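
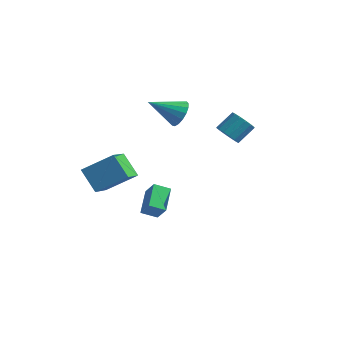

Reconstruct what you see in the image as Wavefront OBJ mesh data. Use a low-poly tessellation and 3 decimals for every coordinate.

v -1.967 -1.364 -3.998
v -2.467 0.088 -3.246
v -1.151 -0.861 -4.426
v -1.651 0.591 -3.674
v -1.249 -1.651 -2.966
v -1.749 -0.199 -2.214
v -0.433 -1.148 -3.394
v -0.933 0.304 -2.642
v -1.935 3.178 1.711
v -1.346 2.431 1.843
v -3.465 2.162 2.789
v -1.267 2.7 2.207
v -1.341 3.077 2.458
v -1.551 3.478 2.538
v -1.849 3.81 2.428
v -2.167 3.997 2.154
v -2.431 3.997 1.778
v -2.582 3.809 1.387
v -2.585 3.476 1.07
v -2.439 3.075 0.9
v -2.177 2.698 0.915
v -1.86 2.43 1.113
v -1.56 2.334 1.448
v -3.621 -4.865 1.158
v -2.162 -3.851 2.239
v -4.065 -3.049 0.055
v -2.606 -2.035 1.136
v -2.474 -5.285 0.004
v -1.015 -4.271 1.085
v -2.918 -3.469 -1.099
v -1.459 -2.455 -0.018
v 2.674 0.148 3.067
v 3.092 -0.415 3.453
v 3.584 0.53 4.298
v 3.166 1.092 3.913
v 3.345 -0.28 3.154
v 3.837 0.665 4
v 3.418 -0.03 2.832
v 3.91 0.915 3.678
v 3.292 0.268 2.573
v 3.784 1.213 3.419
v 3 0.533 2.447
v 3.492 1.478 3.292
v 2.621 0.695 2.486
v 3.113 1.64 3.332
v 2.256 0.71 2.682
v 2.748 1.655 3.527
v 2.003 0.575 2.98
v 2.495 1.52 3.826
v 1.93 0.325 3.302
v 2.422 1.27 4.148
v 2.056 0.027 3.561
v 2.548 0.972 4.407
v 2.348 -0.238 3.688
v 2.84 0.707 4.533
v 2.727 -0.4 3.648
v 3.219 0.545 4.494
f 2 4 1
f 5 2 1
f 1 4 3
f 3 5 1
f 2 8 4
f 6 2 5
f 6 8 2
f 4 8 3
f 7 5 3
f 3 8 7
f 7 6 5
f 8 6 7
f 10 9 12
f 10 12 11
f 12 9 13
f 12 13 11
f 13 9 14
f 13 14 11
f 14 9 15
f 14 15 11
f 15 9 16
f 15 16 11
f 16 9 17
f 16 17 11
f 17 9 18
f 17 18 11
f 18 9 19
f 18 19 11
f 19 9 20
f 19 20 11
f 20 9 21
f 20 21 11
f 21 9 22
f 21 22 11
f 22 9 23
f 22 23 11
f 23 9 10
f 23 10 11
f 25 27 24
f 28 25 24
f 24 27 26
f 26 28 24
f 25 31 27
f 29 25 28
f 29 31 25
f 27 31 26
f 30 28 26
f 26 31 30
f 30 29 28
f 31 29 30
f 33 32 36
f 33 36 34
f 34 36 37
f 34 37 35
f 36 32 38
f 36 38 37
f 37 38 39
f 37 39 35
f 38 32 40
f 38 40 39
f 39 40 41
f 39 41 35
f 40 32 42
f 40 42 41
f 41 42 43
f 41 43 35
f 42 32 44
f 42 44 43
f 43 44 45
f 43 45 35
f 44 32 46
f 44 46 45
f 45 46 47
f 45 47 35
f 46 32 48
f 46 48 47
f 47 48 49
f 47 49 35
f 48 32 50
f 48 50 49
f 49 50 51
f 49 51 35
f 50 32 52
f 50 52 51
f 51 52 53
f 51 53 35
f 52 32 54
f 52 54 53
f 53 54 55
f 53 55 35
f 54 32 56
f 54 56 55
f 55 56 57
f 55 57 35
f 56 32 33
f 56 33 57
f 57 33 34
f 57 34 35



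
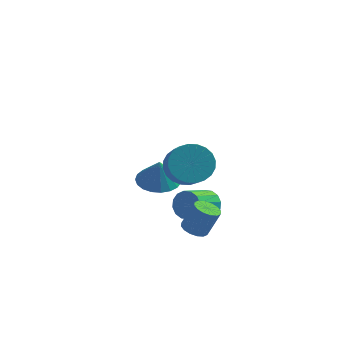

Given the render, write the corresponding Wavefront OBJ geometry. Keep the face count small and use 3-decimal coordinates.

v 3.337 -0.893 -3.876
v 3.801 -0.857 -3.262
v 3.027 -1.991 -2.611
v 2.563 -2.027 -3.224
v 3.502 -0.606 -3.181
v 2.728 -1.74 -2.529
v 3.159 -0.432 -3.285
v 2.385 -1.566 -2.633
v 2.864 -0.382 -3.548
v 2.09 -1.516 -2.896
v 2.696 -0.468 -3.899
v 1.921 -1.602 -3.247
v 2.699 -0.668 -4.243
v 1.925 -1.802 -3.592
v 2.873 -0.929 -4.489
v 2.099 -2.063 -3.838
v 3.172 -1.18 -4.571
v 2.398 -2.314 -3.919
v 3.515 -1.354 -4.467
v 2.741 -2.488 -3.815
v 3.81 -1.404 -4.204
v 3.036 -2.538 -3.552
v 3.979 -1.318 -3.853
v 3.204 -2.452 -3.201
v 3.975 -1.118 -3.508
v 3.201 -2.252 -2.857
v 2.721 -3.015 0.021
v 3.571 -3.163 -0.524
v 3.969 -4.254 0.395
v 3.119 -4.105 0.939
v 3.695 -2.894 -0.258
v 4.093 -3.985 0.66
v 3.671 -2.644 0.05
v 4.068 -3.734 0.969
v 3.502 -2.449 0.354
v 3.9 -3.54 1.272
v 3.214 -2.341 0.607
v 3.612 -3.432 1.525
v 2.852 -2.336 0.771
v 3.249 -3.426 1.689
v 2.469 -2.434 0.82
v 2.867 -3.524 1.739
v 2.125 -2.62 0.748
v 2.523 -3.71 1.666
v 1.871 -2.866 0.565
v 2.269 -3.957 1.484
v 1.747 -3.135 0.3
v 2.145 -4.226 1.218
v 1.772 -3.386 -0.009
v 2.169 -4.476 0.91
v 1.94 -3.58 -0.312
v 2.338 -4.671 0.606
v 2.228 -3.688 -0.565
v 2.626 -4.779 0.353
v 2.591 -3.694 -0.729
v 2.988 -4.784 0.189
v 2.973 -3.596 -0.779
v 3.371 -4.686 0.14
v 3.317 -3.41 -0.706
v 3.715 -4.5 0.212
v 0.736 1.522 -4.192
v 1.471 2.284 -4.136
v 0.824 1.338 -2.848
v 1.098 2.512 -4.081
v 0.662 2.569 -4.045
v 0.239 2.444 -4.035
v -0.097 2.161 -4.051
v -0.29 1.766 -4.093
v -0.305 1.33 -4.151
v -0.14 0.926 -4.217
v 0.176 0.626 -4.278
v 0.59 0.48 -4.325
v 1.029 0.515 -4.348
v 1.417 0.723 -4.345
v 1.687 1.07 -4.316
v 1.794 1.495 -4.265
v 1.717 1.924 -4.201
v 3.127 -3.356 -3.774
v 3.709 -3.492 -4.003
v 4.255 -3.321 -2.714
v 3.673 -3.184 -2.486
v 3.68 -3.163 -4.034
v 4.225 -2.992 -2.745
v 3.502 -2.886 -3.996
v 4.048 -2.715 -2.707
v 3.224 -2.735 -3.898
v 3.77 -2.564 -2.609
v 2.92 -2.75 -3.767
v 3.466 -2.579 -2.478
v 2.671 -2.927 -3.638
v 3.217 -2.756 -2.35
v 2.545 -3.219 -3.546
v 3.091 -3.048 -2.257
v 2.575 -3.548 -3.515
v 3.12 -3.377 -2.226
v 2.752 -3.825 -3.553
v 3.298 -3.654 -2.264
v 3.03 -3.976 -3.651
v 3.576 -3.805 -2.362
v 3.334 -3.961 -3.782
v 3.88 -3.79 -2.493
v 3.583 -3.784 -3.91
v 4.129 -3.613 -2.622
f 2 1 5
f 2 5 3
f 3 5 6
f 3 6 4
f 5 1 7
f 5 7 6
f 6 7 8
f 6 8 4
f 7 1 9
f 7 9 8
f 8 9 10
f 8 10 4
f 9 1 11
f 9 11 10
f 10 11 12
f 10 12 4
f 11 1 13
f 11 13 12
f 12 13 14
f 12 14 4
f 13 1 15
f 13 15 14
f 14 15 16
f 14 16 4
f 15 1 17
f 15 17 16
f 16 17 18
f 16 18 4
f 17 1 19
f 17 19 18
f 18 19 20
f 18 20 4
f 19 1 21
f 19 21 20
f 20 21 22
f 20 22 4
f 21 1 23
f 21 23 22
f 22 23 24
f 22 24 4
f 23 1 25
f 23 25 24
f 24 25 26
f 24 26 4
f 25 1 2
f 25 2 26
f 26 2 3
f 26 3 4
f 28 27 31
f 28 31 29
f 29 31 32
f 29 32 30
f 31 27 33
f 31 33 32
f 32 33 34
f 32 34 30
f 33 27 35
f 33 35 34
f 34 35 36
f 34 36 30
f 35 27 37
f 35 37 36
f 36 37 38
f 36 38 30
f 37 27 39
f 37 39 38
f 38 39 40
f 38 40 30
f 39 27 41
f 39 41 40
f 40 41 42
f 40 42 30
f 41 27 43
f 41 43 42
f 42 43 44
f 42 44 30
f 43 27 45
f 43 45 44
f 44 45 46
f 44 46 30
f 45 27 47
f 45 47 46
f 46 47 48
f 46 48 30
f 47 27 49
f 47 49 48
f 48 49 50
f 48 50 30
f 49 27 51
f 49 51 50
f 50 51 52
f 50 52 30
f 51 27 53
f 51 53 52
f 52 53 54
f 52 54 30
f 53 27 55
f 53 55 54
f 54 55 56
f 54 56 30
f 55 27 57
f 55 57 56
f 56 57 58
f 56 58 30
f 57 27 59
f 57 59 58
f 58 59 60
f 58 60 30
f 59 27 28
f 59 28 60
f 60 28 29
f 60 29 30
f 62 61 64
f 62 64 63
f 64 61 65
f 64 65 63
f 65 61 66
f 65 66 63
f 66 61 67
f 66 67 63
f 67 61 68
f 67 68 63
f 68 61 69
f 68 69 63
f 69 61 70
f 69 70 63
f 70 61 71
f 70 71 63
f 71 61 72
f 71 72 63
f 72 61 73
f 72 73 63
f 73 61 74
f 73 74 63
f 74 61 75
f 74 75 63
f 75 61 76
f 75 76 63
f 76 61 77
f 76 77 63
f 77 61 62
f 77 62 63
f 79 78 82
f 79 82 80
f 80 82 83
f 80 83 81
f 82 78 84
f 82 84 83
f 83 84 85
f 83 85 81
f 84 78 86
f 84 86 85
f 85 86 87
f 85 87 81
f 86 78 88
f 86 88 87
f 87 88 89
f 87 89 81
f 88 78 90
f 88 90 89
f 89 90 91
f 89 91 81
f 90 78 92
f 90 92 91
f 91 92 93
f 91 93 81
f 92 78 94
f 92 94 93
f 93 94 95
f 93 95 81
f 94 78 96
f 94 96 95
f 95 96 97
f 95 97 81
f 96 78 98
f 96 98 97
f 97 98 99
f 97 99 81
f 98 78 100
f 98 100 99
f 99 100 101
f 99 101 81
f 100 78 102
f 100 102 101
f 101 102 103
f 101 103 81
f 102 78 79
f 102 79 103
f 103 79 80
f 103 80 81



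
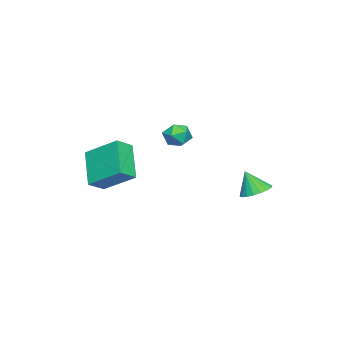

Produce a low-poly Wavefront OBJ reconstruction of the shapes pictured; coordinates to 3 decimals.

v -2.234 1.375 -1.93
v -1.679 0.966 -2.136
v -2.186 0.905 -0.87
v -1.535 1.23 -2.025
v -1.53 1.522 -1.895
v -1.664 1.786 -1.772
v -1.911 1.969 -1.68
v -2.221 2.033 -1.638
v -2.535 1.968 -1.653
v -2.788 1.785 -1.723
v -2.932 1.521 -1.834
v -2.937 1.228 -1.964
v -2.803 0.964 -2.087
v -2.556 0.782 -2.179
v -2.246 0.717 -2.221
v -1.932 0.783 -2.206
v 0.44 -4.321 0.084
v 1.141 -4.677 0.522
v 0.627 -2.844 0.985
v 1.328 -3.201 1.423
v 1.572 -3.679 -1.203
v 2.273 -4.036 -0.765
v 1.759 -2.203 -0.302
v 2.46 -2.559 0.136
v -2.029 -1.731 0.888
v -1.659 -1.169 0.906
v -1.161 -2.311 1.194
v -0.791 -1.749 1.212
v -1.277 -1.847 1.667
v -1.814 -1.488 1.478
v -1.006 -1.992 0.622
v -1.543 -1.633 0.433
v -1.027 -1.33 0.741
v -1.195 -1.24 1.387
v -1.625 -2.24 0.713
v -1.793 -2.15 1.359
f 2 1 4
f 2 4 3
f 4 1 5
f 4 5 3
f 5 1 6
f 5 6 3
f 6 1 7
f 6 7 3
f 7 1 8
f 7 8 3
f 8 1 9
f 8 9 3
f 9 1 10
f 9 10 3
f 10 1 11
f 10 11 3
f 11 1 12
f 11 12 3
f 12 1 13
f 12 13 3
f 13 1 14
f 13 14 3
f 14 1 15
f 14 15 3
f 15 1 16
f 15 16 3
f 16 1 2
f 16 2 3
f 18 20 17
f 21 18 17
f 17 20 19
f 19 21 17
f 18 24 20
f 22 18 21
f 22 24 18
f 20 24 19
f 23 21 19
f 19 24 23
f 23 22 21
f 24 22 23
f 25 36 30
f 25 30 26
f 25 26 32
f 25 32 35
f 25 35 36
f 26 30 34
f 30 36 29
f 36 35 27
f 35 32 31
f 32 26 33
f 28 34 29
f 28 29 27
f 28 27 31
f 28 31 33
f 28 33 34
f 29 34 30
f 27 29 36
f 31 27 35
f 33 31 32
f 34 33 26



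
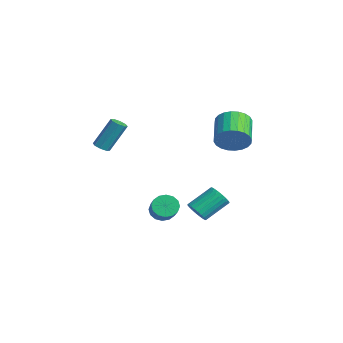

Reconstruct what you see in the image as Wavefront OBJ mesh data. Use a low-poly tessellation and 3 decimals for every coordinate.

v 4.539 3.171 3.13
v 5.126 3.6 3.888
v 3.609 4.337 4.647
v 3.021 3.909 3.89
v 5.13 3.897 3.606
v 3.612 4.634 4.366
v 5.043 4.084 3.252
v 3.526 4.821 4.012
v 4.88 4.132 2.879
v 3.363 4.869 3.639
v 4.665 4.034 2.545
v 3.147 4.771 3.304
v 4.43 3.804 2.299
v 2.913 4.542 3.059
v 4.212 3.478 2.181
v 2.695 4.216 2.94
v 4.044 3.106 2.206
v 2.527 3.843 2.966
v 3.951 2.743 2.373
v 2.434 3.48 3.132
v 3.948 2.446 2.654
v 2.43 3.183 3.414
v 4.034 2.259 3.008
v 2.517 2.996 3.768
v 4.197 2.211 3.381
v 2.68 2.948 4.141
v 4.413 2.309 3.716
v 2.895 3.046 4.475
v 4.647 2.538 3.961
v 3.13 3.276 4.721
v 4.865 2.864 4.08
v 3.348 3.602 4.839
v 5.033 3.237 4.054
v 3.516 3.974 4.814
v 2.266 2.031 -3.256
v 2.696 1.705 -2.721
v 2.565 3.223 -1.69
v 2.134 3.549 -2.224
v 2.902 1.837 -2.889
v 2.771 3.355 -1.857
v 3.011 1.998 -3.113
v 2.88 3.516 -2.081
v 3.007 2.165 -3.358
v 2.876 3.682 -2.326
v 2.889 2.311 -3.588
v 2.758 3.829 -2.556
v 2.677 2.414 -3.767
v 2.546 3.932 -2.735
v 2.402 2.459 -3.869
v 2.271 3.977 -2.837
v 2.106 2.439 -3.877
v 1.975 3.957 -2.845
v 1.835 2.357 -3.79
v 1.704 3.875 -2.759
v 1.629 2.225 -3.623
v 1.498 3.743 -2.591
v 1.52 2.064 -3.399
v 1.389 3.582 -2.367
v 1.524 1.898 -3.154
v 1.393 3.415 -2.122
v 1.642 1.751 -2.924
v 1.511 3.269 -1.892
v 1.854 1.648 -2.745
v 1.723 3.166 -1.713
v 2.129 1.603 -2.643
v 1.998 3.121 -1.611
v 2.425 1.623 -2.635
v 2.294 3.141 -1.603
v -0.114 0.946 -3.932
v 0.33 1.503 -4.319
v 1.817 1.071 -3.235
v 1.374 0.514 -2.848
v 0.155 1.707 -3.997
v 1.642 1.275 -2.914
v -0.092 1.708 -3.658
v 1.396 1.276 -2.575
v -0.344 1.505 -3.392
v 1.143 1.073 -2.309
v -0.535 1.152 -3.271
v 0.952 0.72 -2.188
v -0.613 0.743 -3.327
v 0.874 0.311 -2.244
v -0.557 0.389 -3.545
v 0.93 -0.043 -2.461
v -0.382 0.185 -3.866
v 1.105 -0.247 -2.783
v -0.136 0.184 -4.205
v 1.352 -0.248 -3.122
v 0.117 0.387 -4.471
v 1.604 -0.045 -3.388
v 0.308 0.74 -4.592
v 1.795 0.308 -3.509
v 0.386 1.149 -4.536
v 1.873 0.717 -3.453
v -1.896 -2.087 0.934
v -1.412 -2.327 1.039
v -1.28 -1.273 2.85
v -1.764 -1.033 2.746
v -1.37 -1.966 0.826
v -1.239 -0.912 2.637
v -1.637 -1.676 0.676
v -1.505 -0.622 2.488
v -2.055 -1.627 0.678
v -1.923 -0.573 2.489
v -2.38 -1.847 0.83
v -2.248 -0.793 2.641
v -2.421 -2.208 1.043
v -2.29 -1.154 2.854
v -2.155 -2.498 1.192
v -2.023 -1.444 3.004
v -1.737 -2.547 1.191
v -1.605 -1.493 3.002
f 2 1 5
f 2 5 3
f 3 5 6
f 3 6 4
f 5 1 7
f 5 7 6
f 6 7 8
f 6 8 4
f 7 1 9
f 7 9 8
f 8 9 10
f 8 10 4
f 9 1 11
f 9 11 10
f 10 11 12
f 10 12 4
f 11 1 13
f 11 13 12
f 12 13 14
f 12 14 4
f 13 1 15
f 13 15 14
f 14 15 16
f 14 16 4
f 15 1 17
f 15 17 16
f 16 17 18
f 16 18 4
f 17 1 19
f 17 19 18
f 18 19 20
f 18 20 4
f 19 1 21
f 19 21 20
f 20 21 22
f 20 22 4
f 21 1 23
f 21 23 22
f 22 23 24
f 22 24 4
f 23 1 25
f 23 25 24
f 24 25 26
f 24 26 4
f 25 1 27
f 25 27 26
f 26 27 28
f 26 28 4
f 27 1 29
f 27 29 28
f 28 29 30
f 28 30 4
f 29 1 31
f 29 31 30
f 30 31 32
f 30 32 4
f 31 1 33
f 31 33 32
f 32 33 34
f 32 34 4
f 33 1 2
f 33 2 34
f 34 2 3
f 34 3 4
f 36 35 39
f 36 39 37
f 37 39 40
f 37 40 38
f 39 35 41
f 39 41 40
f 40 41 42
f 40 42 38
f 41 35 43
f 41 43 42
f 42 43 44
f 42 44 38
f 43 35 45
f 43 45 44
f 44 45 46
f 44 46 38
f 45 35 47
f 45 47 46
f 46 47 48
f 46 48 38
f 47 35 49
f 47 49 48
f 48 49 50
f 48 50 38
f 49 35 51
f 49 51 50
f 50 51 52
f 50 52 38
f 51 35 53
f 51 53 52
f 52 53 54
f 52 54 38
f 53 35 55
f 53 55 54
f 54 55 56
f 54 56 38
f 55 35 57
f 55 57 56
f 56 57 58
f 56 58 38
f 57 35 59
f 57 59 58
f 58 59 60
f 58 60 38
f 59 35 61
f 59 61 60
f 60 61 62
f 60 62 38
f 61 35 63
f 61 63 62
f 62 63 64
f 62 64 38
f 63 35 65
f 63 65 64
f 64 65 66
f 64 66 38
f 65 35 67
f 65 67 66
f 66 67 68
f 66 68 38
f 67 35 36
f 67 36 68
f 68 36 37
f 68 37 38
f 70 69 73
f 70 73 71
f 71 73 74
f 71 74 72
f 73 69 75
f 73 75 74
f 74 75 76
f 74 76 72
f 75 69 77
f 75 77 76
f 76 77 78
f 76 78 72
f 77 69 79
f 77 79 78
f 78 79 80
f 78 80 72
f 79 69 81
f 79 81 80
f 80 81 82
f 80 82 72
f 81 69 83
f 81 83 82
f 82 83 84
f 82 84 72
f 83 69 85
f 83 85 84
f 84 85 86
f 84 86 72
f 85 69 87
f 85 87 86
f 86 87 88
f 86 88 72
f 87 69 89
f 87 89 88
f 88 89 90
f 88 90 72
f 89 69 91
f 89 91 90
f 90 91 92
f 90 92 72
f 91 69 93
f 91 93 92
f 92 93 94
f 92 94 72
f 93 69 70
f 93 70 94
f 94 70 71
f 94 71 72
f 96 95 99
f 96 99 97
f 97 99 100
f 97 100 98
f 99 95 101
f 99 101 100
f 100 101 102
f 100 102 98
f 101 95 103
f 101 103 102
f 102 103 104
f 102 104 98
f 103 95 105
f 103 105 104
f 104 105 106
f 104 106 98
f 105 95 107
f 105 107 106
f 106 107 108
f 106 108 98
f 107 95 109
f 107 109 108
f 108 109 110
f 108 110 98
f 109 95 111
f 109 111 110
f 110 111 112
f 110 112 98
f 111 95 96
f 111 96 112
f 112 96 97
f 112 97 98



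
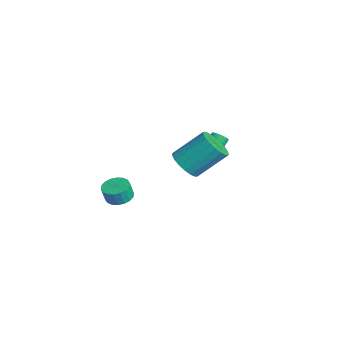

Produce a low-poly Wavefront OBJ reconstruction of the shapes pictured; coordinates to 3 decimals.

v -0.642 1.804 0.745
v -0.308 1.672 1.107
v -1.003 2.684 2.117
v -1.338 2.816 1.755
v -0.209 1.834 1.012
v -0.904 2.846 2.023
v -0.185 1.991 0.872
v -0.88 3.003 1.882
v -0.24 2.116 0.709
v -0.935 3.128 1.72
v -0.365 2.187 0.553
v -1.06 3.198 1.563
v -0.538 2.191 0.429
v -1.233 3.203 1.44
v -0.728 2.129 0.361
v -1.423 3.14 1.371
v -0.904 2.01 0.358
v -1.599 3.022 1.369
v -1.035 1.856 0.423
v -1.73 2.868 1.434
v -1.098 1.693 0.543
v -1.793 2.705 1.554
v -1.082 1.549 0.698
v -1.777 2.561 1.709
v -0.99 1.449 0.861
v -1.685 2.461 1.872
v -0.838 1.411 1.004
v -1.533 2.423 2.015
v -0.652 1.44 1.102
v -1.347 2.452 2.113
v -0.465 1.533 1.138
v -1.16 2.545 2.149
v 2.775 -0.56 2.802
v 3.747 -0.576 2.679
v 3.957 1.023 4.115
v 2.985 1.04 4.238
v 3.616 -0.289 2.378
v 3.826 1.31 3.814
v 3.319 -0.055 2.161
v 3.528 1.544 3.598
v 2.914 0.079 2.071
v 3.123 1.678 3.508
v 2.481 0.086 2.126
v 2.69 1.685 3.562
v 2.107 -0.035 2.314
v 2.316 1.565 3.751
v 1.865 -0.259 2.6
v 2.074 1.34 4.036
v 1.803 -0.543 2.925
v 2.013 1.056 4.361
v 1.934 -0.83 3.226
v 2.144 0.769 4.662
v 2.232 -1.064 3.442
v 2.441 0.535 4.879
v 2.637 -1.198 3.532
v 2.846 0.401 4.969
v 3.07 -1.205 3.478
v 3.279 0.394 4.914
v 3.444 -1.085 3.289
v 3.653 0.515 4.726
v 3.686 -0.86 3.004
v 3.895 0.739 4.44
v -3.919 -2.184 -3.808
v -3.186 -1.798 -3.767
v -3.107 -2.049 -2.792
v -3.841 -2.436 -2.832
v -3.425 -1.53 -3.679
v -3.346 -1.781 -2.704
v -3.762 -1.392 -3.616
v -3.683 -1.643 -2.641
v -4.13 -1.411 -3.592
v -4.051 -1.662 -2.616
v -4.456 -1.583 -3.61
v -4.378 -1.834 -2.634
v -4.676 -1.874 -3.667
v -4.598 -2.125 -2.692
v -4.746 -2.227 -3.752
v -4.668 -2.478 -2.777
v -4.653 -2.571 -3.848
v -4.574 -2.822 -2.873
v -4.414 -2.839 -3.936
v -4.335 -3.09 -2.961
v -4.077 -2.977 -3.999
v -3.998 -3.228 -3.024
v -3.709 -2.958 -4.024
v -3.63 -3.209 -3.048
v -3.382 -2.786 -4.006
v -3.304 -3.037 -3.03
v -3.162 -2.495 -3.948
v -3.084 -2.746 -2.973
v -3.092 -2.142 -3.863
v -3.014 -2.393 -2.888
f 2 1 5
f 2 5 3
f 3 5 6
f 3 6 4
f 5 1 7
f 5 7 6
f 6 7 8
f 6 8 4
f 7 1 9
f 7 9 8
f 8 9 10
f 8 10 4
f 9 1 11
f 9 11 10
f 10 11 12
f 10 12 4
f 11 1 13
f 11 13 12
f 12 13 14
f 12 14 4
f 13 1 15
f 13 15 14
f 14 15 16
f 14 16 4
f 15 1 17
f 15 17 16
f 16 17 18
f 16 18 4
f 17 1 19
f 17 19 18
f 18 19 20
f 18 20 4
f 19 1 21
f 19 21 20
f 20 21 22
f 20 22 4
f 21 1 23
f 21 23 22
f 22 23 24
f 22 24 4
f 23 1 25
f 23 25 24
f 24 25 26
f 24 26 4
f 25 1 27
f 25 27 26
f 26 27 28
f 26 28 4
f 27 1 29
f 27 29 28
f 28 29 30
f 28 30 4
f 29 1 31
f 29 31 30
f 30 31 32
f 30 32 4
f 31 1 2
f 31 2 32
f 32 2 3
f 32 3 4
f 34 33 37
f 34 37 35
f 35 37 38
f 35 38 36
f 37 33 39
f 37 39 38
f 38 39 40
f 38 40 36
f 39 33 41
f 39 41 40
f 40 41 42
f 40 42 36
f 41 33 43
f 41 43 42
f 42 43 44
f 42 44 36
f 43 33 45
f 43 45 44
f 44 45 46
f 44 46 36
f 45 33 47
f 45 47 46
f 46 47 48
f 46 48 36
f 47 33 49
f 47 49 48
f 48 49 50
f 48 50 36
f 49 33 51
f 49 51 50
f 50 51 52
f 50 52 36
f 51 33 53
f 51 53 52
f 52 53 54
f 52 54 36
f 53 33 55
f 53 55 54
f 54 55 56
f 54 56 36
f 55 33 57
f 55 57 56
f 56 57 58
f 56 58 36
f 57 33 59
f 57 59 58
f 58 59 60
f 58 60 36
f 59 33 61
f 59 61 60
f 60 61 62
f 60 62 36
f 61 33 34
f 61 34 62
f 62 34 35
f 62 35 36
f 64 63 67
f 64 67 65
f 65 67 68
f 65 68 66
f 67 63 69
f 67 69 68
f 68 69 70
f 68 70 66
f 69 63 71
f 69 71 70
f 70 71 72
f 70 72 66
f 71 63 73
f 71 73 72
f 72 73 74
f 72 74 66
f 73 63 75
f 73 75 74
f 74 75 76
f 74 76 66
f 75 63 77
f 75 77 76
f 76 77 78
f 76 78 66
f 77 63 79
f 77 79 78
f 78 79 80
f 78 80 66
f 79 63 81
f 79 81 80
f 80 81 82
f 80 82 66
f 81 63 83
f 81 83 82
f 82 83 84
f 82 84 66
f 83 63 85
f 83 85 84
f 84 85 86
f 84 86 66
f 85 63 87
f 85 87 86
f 86 87 88
f 86 88 66
f 87 63 89
f 87 89 88
f 88 89 90
f 88 90 66
f 89 63 91
f 89 91 90
f 90 91 92
f 90 92 66
f 91 63 64
f 91 64 92
f 92 64 65
f 92 65 66



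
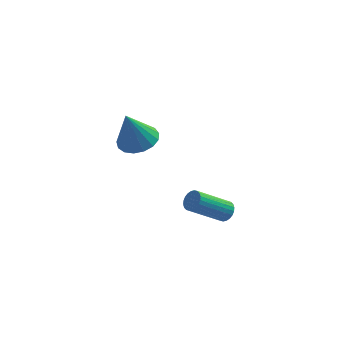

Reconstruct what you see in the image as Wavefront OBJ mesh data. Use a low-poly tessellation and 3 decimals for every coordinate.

v 0.153 0.869 -4.202
v 0.487 0.954 -3.774
v -1.018 0.416 -2.49
v -1.353 0.331 -2.918
v 0.399 1.148 -3.797
v -1.107 0.61 -2.513
v 0.272 1.299 -3.881
v -1.233 0.762 -2.597
v 0.128 1.385 -4.014
v -1.377 0.848 -2.731
v -0.013 1.393 -4.176
v -1.518 0.855 -2.893
v -0.128 1.32 -4.342
v -1.634 0.783 -3.058
v -0.201 1.179 -4.486
v -1.706 0.642 -3.203
v -0.22 0.991 -4.588
v -1.725 0.453 -3.304
v -0.182 0.784 -4.63
v -1.687 0.246 -3.346
v -0.093 0.59 -4.607
v -1.599 0.052 -3.323
v 0.033 0.438 -4.523
v -1.472 -0.099 -3.239
v 0.177 0.352 -4.389
v -1.328 -0.185 -3.106
v 0.318 0.345 -4.227
v -1.187 -0.193 -2.944
v 0.434 0.417 -4.062
v -1.072 -0.12 -2.778
v 0.506 0.558 -3.917
v -0.999 0.021 -2.634
v 0.525 0.747 -3.816
v -0.98 0.209 -2.532
v -3.67 0.841 0.882
v -2.936 1.394 1.161
v -4.17 0.619 2.638
v -3.281 1.692 1.1
v -3.715 1.794 0.99
v -4.139 1.679 0.854
v -4.455 1.371 0.725
v -4.591 0.942 0.632
v -4.516 0.49 0.596
v -4.248 0.119 0.625
v -3.846 -0.087 0.714
v -3.405 -0.08 0.84
v -3.024 0.138 0.976
v -2.791 0.517 1.091
v -2.759 0.97 1.157
f 2 1 5
f 2 5 3
f 3 5 6
f 3 6 4
f 5 1 7
f 5 7 6
f 6 7 8
f 6 8 4
f 7 1 9
f 7 9 8
f 8 9 10
f 8 10 4
f 9 1 11
f 9 11 10
f 10 11 12
f 10 12 4
f 11 1 13
f 11 13 12
f 12 13 14
f 12 14 4
f 13 1 15
f 13 15 14
f 14 15 16
f 14 16 4
f 15 1 17
f 15 17 16
f 16 17 18
f 16 18 4
f 17 1 19
f 17 19 18
f 18 19 20
f 18 20 4
f 19 1 21
f 19 21 20
f 20 21 22
f 20 22 4
f 21 1 23
f 21 23 22
f 22 23 24
f 22 24 4
f 23 1 25
f 23 25 24
f 24 25 26
f 24 26 4
f 25 1 27
f 25 27 26
f 26 27 28
f 26 28 4
f 27 1 29
f 27 29 28
f 28 29 30
f 28 30 4
f 29 1 31
f 29 31 30
f 30 31 32
f 30 32 4
f 31 1 33
f 31 33 32
f 32 33 34
f 32 34 4
f 33 1 2
f 33 2 34
f 34 2 3
f 34 3 4
f 36 35 38
f 36 38 37
f 38 35 39
f 38 39 37
f 39 35 40
f 39 40 37
f 40 35 41
f 40 41 37
f 41 35 42
f 41 42 37
f 42 35 43
f 42 43 37
f 43 35 44
f 43 44 37
f 44 35 45
f 44 45 37
f 45 35 46
f 45 46 37
f 46 35 47
f 46 47 37
f 47 35 48
f 47 48 37
f 48 35 49
f 48 49 37
f 49 35 36
f 49 36 37



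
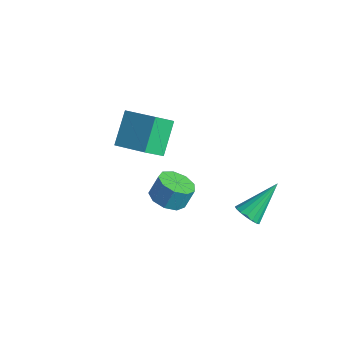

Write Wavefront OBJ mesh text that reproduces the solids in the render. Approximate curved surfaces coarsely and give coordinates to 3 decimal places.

v 1.433 -0.797 2.966
v 1.965 -1.399 3.211
v 2.058 -0.946 4.12
v 1.527 -0.343 3.874
v 2.256 -0.968 2.967
v 2.349 -0.515 3.876
v 2.162 -0.457 2.721
v 2.255 -0.004 3.63
v 1.727 -0.105 2.59
v 1.821 0.348 3.499
v 1.155 -0.076 2.635
v 1.248 0.377 3.544
v 0.713 -0.385 2.834
v 0.806 0.068 3.743
v 0.608 -0.886 3.095
v 0.701 -0.433 4.004
v 0.889 -1.345 3.295
v 0.983 -0.892 4.204
v 1.425 -1.548 3.341
v 1.518 -1.095 4.25
v 2.066 3.163 -0.7
v 2.396 2.78 -0.245
v 2.174 4.797 0.6
v 2.634 2.908 -0.426
v 2.742 3.095 -0.67
v 2.695 3.298 -0.921
v 2.504 3.469 -1.121
v 2.213 3.571 -1.224
v 1.888 3.579 -1.207
v 1.604 3.492 -1.075
v 1.426 3.33 -0.856
v 1.394 3.129 -0.601
v 1.517 2.937 -0.369
v 1.765 2.796 -0.213
v 2.083 2.739 -0.168
v -3.797 0.545 1.447
v -4.497 1.727 2.671
v -3.702 1.519 0.561
v -4.403 2.7 1.785
v -2.137 0.92 2.035
v -2.838 2.101 3.259
v -2.043 1.893 1.149
v -2.743 3.075 2.373
f 2 1 5
f 2 5 3
f 3 5 6
f 3 6 4
f 5 1 7
f 5 7 6
f 6 7 8
f 6 8 4
f 7 1 9
f 7 9 8
f 8 9 10
f 8 10 4
f 9 1 11
f 9 11 10
f 10 11 12
f 10 12 4
f 11 1 13
f 11 13 12
f 12 13 14
f 12 14 4
f 13 1 15
f 13 15 14
f 14 15 16
f 14 16 4
f 15 1 17
f 15 17 16
f 16 17 18
f 16 18 4
f 17 1 19
f 17 19 18
f 18 19 20
f 18 20 4
f 19 1 2
f 19 2 20
f 20 2 3
f 20 3 4
f 22 21 24
f 22 24 23
f 24 21 25
f 24 25 23
f 25 21 26
f 25 26 23
f 26 21 27
f 26 27 23
f 27 21 28
f 27 28 23
f 28 21 29
f 28 29 23
f 29 21 30
f 29 30 23
f 30 21 31
f 30 31 23
f 31 21 32
f 31 32 23
f 32 21 33
f 32 33 23
f 33 21 34
f 33 34 23
f 34 21 35
f 34 35 23
f 35 21 22
f 35 22 23
f 37 39 36
f 40 37 36
f 36 39 38
f 38 40 36
f 37 43 39
f 41 37 40
f 41 43 37
f 39 43 38
f 42 40 38
f 38 43 42
f 42 41 40
f 43 41 42



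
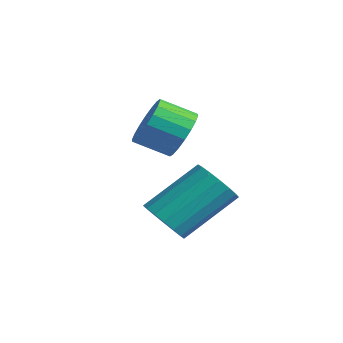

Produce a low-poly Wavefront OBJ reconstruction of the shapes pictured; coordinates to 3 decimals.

v -2.405 -1.329 -1.816
v -2.066 -1.816 -1.28
v -1.816 -0.218 0.012
v -2.155 0.269 -0.524
v -1.771 -1.692 -1.49
v -1.521 -0.094 -0.198
v -1.621 -1.484 -1.775
v -1.371 0.113 -0.483
v -1.651 -1.242 -2.07
v -1.401 0.356 -0.778
v -1.854 -1.019 -2.306
v -1.604 0.579 -1.014
v -2.183 -0.867 -2.43
v -1.933 0.731 -1.138
v -2.563 -0.821 -2.414
v -2.313 0.777 -1.122
v -2.906 -0.891 -2.26
v -2.656 0.706 -0.968
v -3.135 -1.062 -2.005
v -2.885 0.536 -0.713
v -3.197 -1.294 -1.706
v -2.947 0.304 -0.414
v -3.077 -1.534 -1.433
v -2.827 0.064 -0.141
v -2.803 -1.727 -1.247
v -2.553 -0.129 0.045
v -2.438 -1.828 -1.192
v -2.188 -0.23 0.1
v -3.401 -0.056 0.869
v -2.88 0.003 1.538
v -3.477 -0.845 2.079
v -3.999 -0.904 1.411
v -3.153 0.25 1.622
v -3.751 -0.598 2.164
v -3.476 0.436 1.558
v -4.074 -0.411 2.099
v -3.784 0.525 1.357
v -4.382 -0.323 1.899
v -4.016 0.499 1.06
v -4.614 -0.349 1.601
v -4.127 0.363 0.724
v -4.724 -0.485 1.266
v -4.093 0.143 0.418
v -4.691 -0.704 0.959
v -3.923 -0.115 0.201
v -4.52 -0.963 0.742
v -3.649 -0.362 0.116
v -4.247 -1.21 0.658
v -3.326 -0.549 0.181
v -3.924 -1.396 0.722
v -3.018 -0.637 0.381
v -3.616 -1.485 0.923
v -2.786 -0.611 0.679
v -3.384 -1.459 1.22
v -2.676 -0.475 1.014
v -3.273 -1.323 1.556
v -2.709 -0.256 1.321
v -3.307 -1.103 1.862
f 2 1 5
f 2 5 3
f 3 5 6
f 3 6 4
f 5 1 7
f 5 7 6
f 6 7 8
f 6 8 4
f 7 1 9
f 7 9 8
f 8 9 10
f 8 10 4
f 9 1 11
f 9 11 10
f 10 11 12
f 10 12 4
f 11 1 13
f 11 13 12
f 12 13 14
f 12 14 4
f 13 1 15
f 13 15 14
f 14 15 16
f 14 16 4
f 15 1 17
f 15 17 16
f 16 17 18
f 16 18 4
f 17 1 19
f 17 19 18
f 18 19 20
f 18 20 4
f 19 1 21
f 19 21 20
f 20 21 22
f 20 22 4
f 21 1 23
f 21 23 22
f 22 23 24
f 22 24 4
f 23 1 25
f 23 25 24
f 24 25 26
f 24 26 4
f 25 1 27
f 25 27 26
f 26 27 28
f 26 28 4
f 27 1 2
f 27 2 28
f 28 2 3
f 28 3 4
f 30 29 33
f 30 33 31
f 31 33 34
f 31 34 32
f 33 29 35
f 33 35 34
f 34 35 36
f 34 36 32
f 35 29 37
f 35 37 36
f 36 37 38
f 36 38 32
f 37 29 39
f 37 39 38
f 38 39 40
f 38 40 32
f 39 29 41
f 39 41 40
f 40 41 42
f 40 42 32
f 41 29 43
f 41 43 42
f 42 43 44
f 42 44 32
f 43 29 45
f 43 45 44
f 44 45 46
f 44 46 32
f 45 29 47
f 45 47 46
f 46 47 48
f 46 48 32
f 47 29 49
f 47 49 48
f 48 49 50
f 48 50 32
f 49 29 51
f 49 51 50
f 50 51 52
f 50 52 32
f 51 29 53
f 51 53 52
f 52 53 54
f 52 54 32
f 53 29 55
f 53 55 54
f 54 55 56
f 54 56 32
f 55 29 57
f 55 57 56
f 56 57 58
f 56 58 32
f 57 29 30
f 57 30 58
f 58 30 31
f 58 31 32



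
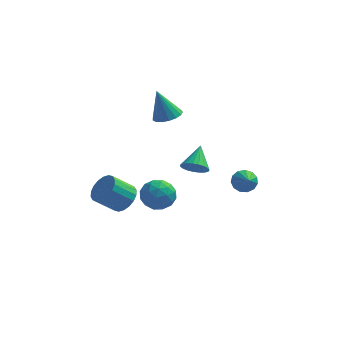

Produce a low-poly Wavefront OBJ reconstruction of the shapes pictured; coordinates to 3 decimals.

v -1.103 0.303 2.16
v -0.54 0.77 2.322
v -1.637 0.397 3.74
v -0.805 0.988 2.22
v -1.139 1.05 2.103
v -1.465 0.94 2
v -1.708 0.684 1.933
v -1.812 0.341 1.919
v -1.754 -0.011 1.959
v -1.547 -0.291 2.046
v -1.238 -0.435 2.159
v -0.899 -0.41 2.272
v -0.606 -0.222 2.359
v -0.427 0.086 2.401
v -0.403 0.444 2.388
v 2.709 -0.701 -1.382
v 3.194 -0.844 -1.79
v 3.031 -1.619 -0.678
v 3.331 -0.609 -1.546
v 3.271 -0.402 -1.249
v 3.032 -0.291 -0.995
v 2.691 -0.31 -0.863
v 2.355 -0.453 -0.896
v 2.132 -0.675 -1.083
v 2.092 -0.905 -1.365
v 2.248 -1.071 -1.652
v 2.55 -1.119 -1.854
v 2.902 -1.035 -1.905
v -1.02 0.532 -2.852
v -0.612 -0.171 -3.336
v -2.388 -0.129 -3.044
v -1.98 -0.832 -3.528
v -1.825 -0.746 -2.599
v -0.98 -0.337 -2.48
v -2.02 0.037 -3.9
v -1.175 0.446 -3.781
v -1.23 -0.477 -3.984
v -1.11 -0.961 -3.179
v -1.89 0.661 -3.201
v -1.77 0.177 -2.396
v -0.696 0.239 -3.077
v -2.304 -0.539 -3.303
v -2.213 -0.488 -2.757
v -1.973 -0.901 -3.041
v -0.912 0.141 -2.574
v -0.672 -0.272 -2.858
v -1.385 -0.61 -2.425
v -2.328 -0.028 -3.522
v -2.088 -0.441 -3.806
v -1.027 0.601 -3.339
v -0.787 0.188 -3.623
v -1.615 0.31 -3.955
v -0.819 -0.355 -3.742
v -1.623 -0.743 -3.856
v -1.647 -0.232 -4.074
v -1.15 0.008 -4.004
v -0.749 -0.639 -3.269
v -1.553 -1.028 -3.383
v -1.462 -0.977 -2.836
v -0.965 -0.737 -2.766
v -1.112 -0.819 -3.65
v -1.447 0.728 -2.997
v -2.251 0.339 -3.111
v -2.035 0.437 -3.614
v -1.538 0.677 -3.544
v -1.377 0.443 -2.524
v -2.181 0.055 -2.638
v -1.85 -0.308 -2.376
v -1.353 -0.068 -2.306
v -1.888 0.519 -2.73
v 0.313 -0.47 -0.864
v 0.567 -0.872 -0.337
v 0.427 0.69 -0.036
v 0.813 -0.794 -0.48
v 0.974 -0.661 -0.689
v 1.019 -0.494 -0.928
v 0.943 -0.323 -1.156
v 0.758 -0.178 -1.334
v 0.495 -0.083 -1.431
v 0.201 -0.055 -1.43
v -0.073 -0.099 -1.331
v -0.281 -0.206 -1.151
v -0.386 -0.36 -0.922
v -0.371 -0.532 -0.682
v -0.237 -0.694 -0.475
v -0.008 -0.817 -0.334
v 0.276 -0.88 -0.286
v -2.617 -2.875 -1.684
v -2.079 -3.426 -1.402
v -3.005 -3.856 -0.474
v -3.543 -3.305 -0.756
v -2.009 -3.132 -1.196
v -2.936 -3.562 -0.269
v -2.061 -2.787 -1.088
v -2.987 -3.218 -0.16
v -2.222 -2.46 -1.097
v -3.148 -2.891 -0.169
v -2.461 -2.215 -1.222
v -3.388 -2.645 -0.295
v -2.732 -2.101 -1.439
v -3.658 -2.531 -0.512
v -2.979 -2.139 -1.705
v -3.906 -2.57 -0.777
v -3.155 -2.324 -1.966
v -4.081 -2.754 -1.038
v -3.224 -2.618 -2.171
v -4.151 -3.048 -1.244
v -3.173 -2.962 -2.28
v -4.099 -3.393 -1.352
v -3.012 -3.289 -2.271
v -3.938 -3.72 -1.343
v -2.772 -3.535 -2.145
v -3.699 -3.965 -1.218
v -2.502 -3.649 -1.928
v -3.428 -4.079 -1.001
v -2.254 -3.61 -1.663
v -3.181 -4.041 -0.735
f 2 1 4
f 2 4 3
f 4 1 5
f 4 5 3
f 5 1 6
f 5 6 3
f 6 1 7
f 6 7 3
f 7 1 8
f 7 8 3
f 8 1 9
f 8 9 3
f 9 1 10
f 9 10 3
f 10 1 11
f 10 11 3
f 11 1 12
f 11 12 3
f 12 1 13
f 12 13 3
f 13 1 14
f 13 14 3
f 14 1 15
f 14 15 3
f 15 1 2
f 15 2 3
f 17 16 19
f 17 19 18
f 19 16 20
f 19 20 18
f 20 16 21
f 20 21 18
f 21 16 22
f 21 22 18
f 22 16 23
f 22 23 18
f 23 16 24
f 23 24 18
f 24 16 25
f 24 25 18
f 25 16 26
f 25 26 18
f 26 16 27
f 26 27 18
f 27 16 28
f 27 28 18
f 28 16 17
f 28 17 18
f 29 66 45
f 66 40 69
f 45 69 34
f 66 69 45
f 29 45 41
f 45 34 46
f 41 46 30
f 45 46 41
f 29 41 50
f 41 30 51
f 50 51 36
f 41 51 50
f 29 50 62
f 50 36 65
f 62 65 39
f 50 65 62
f 29 62 66
f 62 39 70
f 66 70 40
f 62 70 66
f 30 46 57
f 46 34 60
f 57 60 38
f 46 60 57
f 34 69 47
f 69 40 68
f 47 68 33
f 69 68 47
f 40 70 67
f 70 39 63
f 67 63 31
f 70 63 67
f 39 65 64
f 65 36 52
f 64 52 35
f 65 52 64
f 36 51 56
f 51 30 53
f 56 53 37
f 51 53 56
f 32 58 44
f 58 38 59
f 44 59 33
f 58 59 44
f 32 44 42
f 44 33 43
f 42 43 31
f 44 43 42
f 32 42 49
f 42 31 48
f 49 48 35
f 42 48 49
f 32 49 54
f 49 35 55
f 54 55 37
f 49 55 54
f 32 54 58
f 54 37 61
f 58 61 38
f 54 61 58
f 33 59 47
f 59 38 60
f 47 60 34
f 59 60 47
f 31 43 67
f 43 33 68
f 67 68 40
f 43 68 67
f 35 48 64
f 48 31 63
f 64 63 39
f 48 63 64
f 37 55 56
f 55 35 52
f 56 52 36
f 55 52 56
f 38 61 57
f 61 37 53
f 57 53 30
f 61 53 57
f 72 71 74
f 72 74 73
f 74 71 75
f 74 75 73
f 75 71 76
f 75 76 73
f 76 71 77
f 76 77 73
f 77 71 78
f 77 78 73
f 78 71 79
f 78 79 73
f 79 71 80
f 79 80 73
f 80 71 81
f 80 81 73
f 81 71 82
f 81 82 73
f 82 71 83
f 82 83 73
f 83 71 84
f 83 84 73
f 84 71 85
f 84 85 73
f 85 71 86
f 85 86 73
f 86 71 87
f 86 87 73
f 87 71 72
f 87 72 73
f 89 88 92
f 89 92 90
f 90 92 93
f 90 93 91
f 92 88 94
f 92 94 93
f 93 94 95
f 93 95 91
f 94 88 96
f 94 96 95
f 95 96 97
f 95 97 91
f 96 88 98
f 96 98 97
f 97 98 99
f 97 99 91
f 98 88 100
f 98 100 99
f 99 100 101
f 99 101 91
f 100 88 102
f 100 102 101
f 101 102 103
f 101 103 91
f 102 88 104
f 102 104 103
f 103 104 105
f 103 105 91
f 104 88 106
f 104 106 105
f 105 106 107
f 105 107 91
f 106 88 108
f 106 108 107
f 107 108 109
f 107 109 91
f 108 88 110
f 108 110 109
f 109 110 111
f 109 111 91
f 110 88 112
f 110 112 111
f 111 112 113
f 111 113 91
f 112 88 114
f 112 114 113
f 113 114 115
f 113 115 91
f 114 88 116
f 114 116 115
f 115 116 117
f 115 117 91
f 116 88 89
f 116 89 117
f 117 89 90
f 117 90 91



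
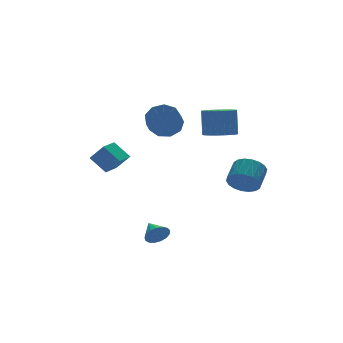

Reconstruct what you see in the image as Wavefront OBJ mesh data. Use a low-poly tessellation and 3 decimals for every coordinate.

v 1.869 4.417 2.424
v 2.765 3.876 2.589
v 2.107 3.041 3.421
v 1.211 3.583 3.256
v 2.705 4.409 3.076
v 2.047 3.574 3.908
v 2.253 4.946 3.258
v 1.595 4.111 4.091
v 1.622 5.236 3.05
v 0.964 4.401 3.882
v 1.106 5.143 2.549
v 0.448 4.308 3.381
v 0.948 4.71 1.989
v 0.29 3.875 2.821
v 1.22 4.141 1.633
v 0.562 3.306 2.465
v 1.796 3.7 1.647
v 1.138 2.865 2.479
v 2.406 3.596 2.024
v 1.748 2.761 2.856
v -1.788 -1.296 -3.638
v -1.433 -1.047 -4.274
v -1.732 -0.164 -3.162
v -1.791 -0.998 -4.348
v -2.148 -1.018 -4.259
v -2.423 -1.101 -4.028
v -2.552 -1.229 -3.708
v -2.506 -1.373 -3.371
v -2.296 -1.499 -3.096
v -1.969 -1.579 -2.945
v -1.601 -1.594 -2.953
v -1.276 -1.54 -3.117
v -1.068 -1.431 -3.401
v -1.025 -1.291 -3.74
v -1.157 -1.153 -4.055
v -2.294 2.185 0.927
v -2.848 3.09 1.84
v -2.82 2.879 -0.079
v -3.374 3.783 0.834
v -1.266 2.877 0.866
v -1.82 3.781 1.779
v -1.792 3.57 -0.14
v -2.346 4.475 0.773
v 2.895 -2.607 -0.108
v 3.582 -2.782 -0.798
v 4.513 -1.948 -0.083
v 3.825 -1.773 0.608
v 3.378 -2.423 -0.952
v 4.309 -1.589 -0.236
v 3.078 -2.1 -0.938
v 4.009 -1.266 -0.223
v 2.742 -1.878 -0.76
v 3.673 -1.044 -0.045
v 2.436 -1.8 -0.452
v 3.367 -0.966 0.263
v 2.221 -1.882 -0.077
v 3.152 -1.048 0.638
v 2.139 -2.108 0.293
v 3.07 -1.274 1.008
v 2.207 -2.432 0.583
v 3.138 -1.598 1.298
v 2.411 -2.791 0.736
v 3.342 -1.957 1.452
v 2.711 -3.114 0.723
v 3.642 -2.28 1.438
v 3.047 -3.336 0.545
v 3.978 -2.502 1.26
v 3.353 -3.414 0.237
v 4.284 -2.58 0.952
v 3.568 -3.332 -0.138
v 4.499 -2.498 0.577
v 3.65 -3.106 -0.508
v 4.581 -2.272 0.207
v 2.392 -0.895 3.137
v 3.378 -0.791 3.006
v 3.554 -0.361 4.673
v 2.568 -0.465 4.803
v 3.252 -0.431 2.926
v 3.428 -0 4.593
v 2.996 -0.141 2.878
v 3.171 0.29 4.545
v 2.647 0.034 2.87
v 2.823 0.465 4.536
v 2.26 0.068 2.902
v 2.435 0.498 4.569
v 1.892 -0.045 2.97
v 2.068 0.385 4.636
v 1.601 -0.288 3.063
v 1.777 0.143 4.73
v 1.431 -0.623 3.168
v 1.606 -0.192 4.834
v 1.406 -0.999 3.267
v 1.582 -0.569 4.934
v 1.532 -1.36 3.347
v 1.708 -0.929 5.014
v 1.789 -1.65 3.395
v 1.964 -1.219 5.062
v 2.137 -1.825 3.404
v 2.313 -1.394 5.07
v 2.525 -1.858 3.371
v 2.7 -1.428 5.038
v 2.892 -1.745 3.304
v 3.068 -1.315 4.97
v 3.183 -1.503 3.21
v 3.359 -1.072 4.877
v 3.354 -1.168 3.106
v 3.529 -0.737 4.772
f 2 1 5
f 2 5 3
f 3 5 6
f 3 6 4
f 5 1 7
f 5 7 6
f 6 7 8
f 6 8 4
f 7 1 9
f 7 9 8
f 8 9 10
f 8 10 4
f 9 1 11
f 9 11 10
f 10 11 12
f 10 12 4
f 11 1 13
f 11 13 12
f 12 13 14
f 12 14 4
f 13 1 15
f 13 15 14
f 14 15 16
f 14 16 4
f 15 1 17
f 15 17 16
f 16 17 18
f 16 18 4
f 17 1 19
f 17 19 18
f 18 19 20
f 18 20 4
f 19 1 2
f 19 2 20
f 20 2 3
f 20 3 4
f 22 21 24
f 22 24 23
f 24 21 25
f 24 25 23
f 25 21 26
f 25 26 23
f 26 21 27
f 26 27 23
f 27 21 28
f 27 28 23
f 28 21 29
f 28 29 23
f 29 21 30
f 29 30 23
f 30 21 31
f 30 31 23
f 31 21 32
f 31 32 23
f 32 21 33
f 32 33 23
f 33 21 34
f 33 34 23
f 34 21 35
f 34 35 23
f 35 21 22
f 35 22 23
f 37 39 36
f 40 37 36
f 36 39 38
f 38 40 36
f 37 43 39
f 41 37 40
f 41 43 37
f 39 43 38
f 42 40 38
f 38 43 42
f 42 41 40
f 43 41 42
f 45 44 48
f 45 48 46
f 46 48 49
f 46 49 47
f 48 44 50
f 48 50 49
f 49 50 51
f 49 51 47
f 50 44 52
f 50 52 51
f 51 52 53
f 51 53 47
f 52 44 54
f 52 54 53
f 53 54 55
f 53 55 47
f 54 44 56
f 54 56 55
f 55 56 57
f 55 57 47
f 56 44 58
f 56 58 57
f 57 58 59
f 57 59 47
f 58 44 60
f 58 60 59
f 59 60 61
f 59 61 47
f 60 44 62
f 60 62 61
f 61 62 63
f 61 63 47
f 62 44 64
f 62 64 63
f 63 64 65
f 63 65 47
f 64 44 66
f 64 66 65
f 65 66 67
f 65 67 47
f 66 44 68
f 66 68 67
f 67 68 69
f 67 69 47
f 68 44 70
f 68 70 69
f 69 70 71
f 69 71 47
f 70 44 72
f 70 72 71
f 71 72 73
f 71 73 47
f 72 44 45
f 72 45 73
f 73 45 46
f 73 46 47
f 75 74 78
f 75 78 76
f 76 78 79
f 76 79 77
f 78 74 80
f 78 80 79
f 79 80 81
f 79 81 77
f 80 74 82
f 80 82 81
f 81 82 83
f 81 83 77
f 82 74 84
f 82 84 83
f 83 84 85
f 83 85 77
f 84 74 86
f 84 86 85
f 85 86 87
f 85 87 77
f 86 74 88
f 86 88 87
f 87 88 89
f 87 89 77
f 88 74 90
f 88 90 89
f 89 90 91
f 89 91 77
f 90 74 92
f 90 92 91
f 91 92 93
f 91 93 77
f 92 74 94
f 92 94 93
f 93 94 95
f 93 95 77
f 94 74 96
f 94 96 95
f 95 96 97
f 95 97 77
f 96 74 98
f 96 98 97
f 97 98 99
f 97 99 77
f 98 74 100
f 98 100 99
f 99 100 101
f 99 101 77
f 100 74 102
f 100 102 101
f 101 102 103
f 101 103 77
f 102 74 104
f 102 104 103
f 103 104 105
f 103 105 77
f 104 74 106
f 104 106 105
f 105 106 107
f 105 107 77
f 106 74 75
f 106 75 107
f 107 75 76
f 107 76 77



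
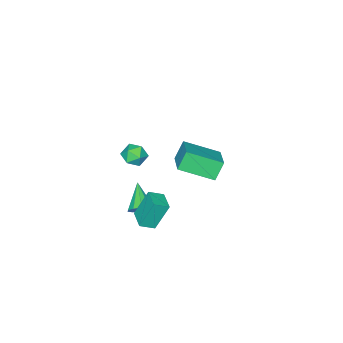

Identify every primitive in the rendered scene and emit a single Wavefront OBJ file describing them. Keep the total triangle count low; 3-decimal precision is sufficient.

v 2.434 0.776 -0.74
v 1.832 1.156 0.726
v 1.796 1.181 -1.107
v 1.194 1.56 0.359
v 3.006 1.68 -0.739
v 2.404 2.059 0.727
v 2.368 2.084 -1.106
v 1.766 2.464 0.36
v 0.576 -0.569 -2.638
v 0.999 -1.081 -2.823
v -0.236 -1.591 -1.662
v 1.167 -0.888 -2.481
v 1.109 -0.573 -2.2
v 0.847 -0.257 -2.086
v 0.481 -0.059 -2.183
v 0.152 -0.056 -2.453
v -0.016 -0.249 -2.795
v 0.043 -0.564 -3.076
v 0.304 -0.881 -3.19
v 0.67 -1.078 -3.094
v -3.355 -1.999 -2.029
v -3.955 -1.956 -1.014
v -4.546 -0.545 -2.796
v -5.146 -0.502 -1.781
v -2.234 -0.758 -1.419
v -2.834 -0.715 -0.404
v -3.425 0.696 -2.186
v -4.025 0.739 -1.171
v 1.347 0.727 2.872
v 1.915 0.679 2.458
v 1.605 -0.279 3.342
v 2.173 -0.327 2.928
v 2.151 0.154 3.442
v 1.991 0.776 3.152
v 1.529 -0.376 2.648
v 1.369 0.246 2.358
v 2.027 -0.002 2.32
v 2.412 0.326 2.81
v 1.108 0.074 2.99
v 1.493 0.402 3.48
f 2 4 1
f 5 2 1
f 1 4 3
f 3 5 1
f 2 8 4
f 6 2 5
f 6 8 2
f 4 8 3
f 7 5 3
f 3 8 7
f 7 6 5
f 8 6 7
f 10 9 12
f 10 12 11
f 12 9 13
f 12 13 11
f 13 9 14
f 13 14 11
f 14 9 15
f 14 15 11
f 15 9 16
f 15 16 11
f 16 9 17
f 16 17 11
f 17 9 18
f 17 18 11
f 18 9 19
f 18 19 11
f 19 9 20
f 19 20 11
f 20 9 10
f 20 10 11
f 22 24 21
f 25 22 21
f 21 24 23
f 23 25 21
f 22 28 24
f 26 22 25
f 26 28 22
f 24 28 23
f 27 25 23
f 23 28 27
f 27 26 25
f 28 26 27
f 29 40 34
f 29 34 30
f 29 30 36
f 29 36 39
f 29 39 40
f 30 34 38
f 34 40 33
f 40 39 31
f 39 36 35
f 36 30 37
f 32 38 33
f 32 33 31
f 32 31 35
f 32 35 37
f 32 37 38
f 33 38 34
f 31 33 40
f 35 31 39
f 37 35 36
f 38 37 30



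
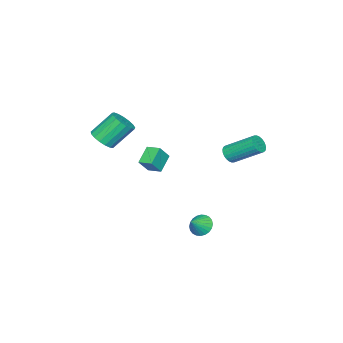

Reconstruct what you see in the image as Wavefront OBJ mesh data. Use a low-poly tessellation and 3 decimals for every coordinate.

v -0.113 2.241 -1.682
v 0.307 1.963 -2.238
v 0.753 2.139 -0.978
v 0.361 2.249 -2.263
v 0.343 2.534 -2.2
v 0.256 2.775 -2.058
v 0.112 2.934 -1.859
v -0.066 2.987 -1.633
v -0.25 2.927 -1.414
v -0.414 2.763 -1.236
v -0.532 2.519 -1.126
v -0.586 2.232 -1.101
v -0.568 1.947 -1.164
v -0.481 1.706 -1.306
v -0.338 1.547 -1.505
v -0.16 1.494 -1.731
v 0.025 1.554 -1.95
v 0.189 1.718 -2.128
v -0.033 -4.398 3.113
v 0.479 -4.777 3.692
v -0.456 -3.94 5.065
v -0.967 -3.562 4.487
v 0.671 -4.423 3.607
v -0.263 -3.586 4.98
v 0.702 -4.063 3.409
v -0.232 -3.226 4.782
v 0.565 -3.781 3.143
v -0.37 -2.944 4.517
v 0.291 -3.639 2.871
v -0.644 -2.802 4.244
v -0.058 -3.672 2.654
v -0.992 -2.835 4.027
v -0.4 -3.871 2.542
v -1.335 -3.034 3.915
v -0.659 -4.191 2.561
v -1.593 -3.354 3.934
v -0.774 -4.558 2.707
v -1.708 -3.721 4.08
v -0.719 -4.889 2.946
v -1.653 -4.052 4.319
v -0.507 -5.108 3.223
v -1.441 -4.271 4.596
v -0.187 -5.163 3.475
v -1.121 -4.326 4.848
v 0.169 -5.044 3.644
v -0.765 -4.207 5.018
v -0.36 -1.481 1.412
v -1.384 -1.616 2.134
v -0.348 -0.59 1.597
v -1.372 -0.725 2.318
v 0.292 -1.675 2.302
v -0.732 -1.81 3.023
v 0.304 -0.784 2.486
v -0.72 -0.919 3.208
v -3.001 2.232 2.655
v -2.396 2.4 2.61
v -2.773 4.076 3.801
v -3.379 3.908 3.845
v -2.492 2.516 2.416
v -2.87 4.192 3.607
v -2.666 2.589 2.258
v -3.044 4.265 3.449
v -2.891 2.608 2.161
v -3.269 4.283 3.352
v -3.133 2.569 2.139
v -3.511 4.245 3.329
v -3.354 2.479 2.195
v -3.732 4.155 3.386
v -3.522 2.351 2.322
v -3.9 4.027 3.512
v -3.611 2.206 2.499
v -3.989 3.881 3.689
v -3.607 2.064 2.699
v -3.984 3.74 3.89
v -3.51 1.948 2.893
v -3.888 3.624 4.084
v -3.336 1.875 3.051
v -3.714 3.551 4.242
v -3.111 1.857 3.148
v -3.489 3.532 4.339
v -2.869 1.895 3.171
v -3.247 3.571 4.361
v -2.648 1.985 3.114
v -3.026 3.661 4.305
v -2.48 2.113 2.988
v -2.858 3.789 4.178
v -2.391 2.259 2.811
v -2.769 3.934 4.001
f 2 1 4
f 2 4 3
f 4 1 5
f 4 5 3
f 5 1 6
f 5 6 3
f 6 1 7
f 6 7 3
f 7 1 8
f 7 8 3
f 8 1 9
f 8 9 3
f 9 1 10
f 9 10 3
f 10 1 11
f 10 11 3
f 11 1 12
f 11 12 3
f 12 1 13
f 12 13 3
f 13 1 14
f 13 14 3
f 14 1 15
f 14 15 3
f 15 1 16
f 15 16 3
f 16 1 17
f 16 17 3
f 17 1 18
f 17 18 3
f 18 1 2
f 18 2 3
f 20 19 23
f 20 23 21
f 21 23 24
f 21 24 22
f 23 19 25
f 23 25 24
f 24 25 26
f 24 26 22
f 25 19 27
f 25 27 26
f 26 27 28
f 26 28 22
f 27 19 29
f 27 29 28
f 28 29 30
f 28 30 22
f 29 19 31
f 29 31 30
f 30 31 32
f 30 32 22
f 31 19 33
f 31 33 32
f 32 33 34
f 32 34 22
f 33 19 35
f 33 35 34
f 34 35 36
f 34 36 22
f 35 19 37
f 35 37 36
f 36 37 38
f 36 38 22
f 37 19 39
f 37 39 38
f 38 39 40
f 38 40 22
f 39 19 41
f 39 41 40
f 40 41 42
f 40 42 22
f 41 19 43
f 41 43 42
f 42 43 44
f 42 44 22
f 43 19 45
f 43 45 44
f 44 45 46
f 44 46 22
f 45 19 20
f 45 20 46
f 46 20 21
f 46 21 22
f 48 50 47
f 51 48 47
f 47 50 49
f 49 51 47
f 48 54 50
f 52 48 51
f 52 54 48
f 50 54 49
f 53 51 49
f 49 54 53
f 53 52 51
f 54 52 53
f 56 55 59
f 56 59 57
f 57 59 60
f 57 60 58
f 59 55 61
f 59 61 60
f 60 61 62
f 60 62 58
f 61 55 63
f 61 63 62
f 62 63 64
f 62 64 58
f 63 55 65
f 63 65 64
f 64 65 66
f 64 66 58
f 65 55 67
f 65 67 66
f 66 67 68
f 66 68 58
f 67 55 69
f 67 69 68
f 68 69 70
f 68 70 58
f 69 55 71
f 69 71 70
f 70 71 72
f 70 72 58
f 71 55 73
f 71 73 72
f 72 73 74
f 72 74 58
f 73 55 75
f 73 75 74
f 74 75 76
f 74 76 58
f 75 55 77
f 75 77 76
f 76 77 78
f 76 78 58
f 77 55 79
f 77 79 78
f 78 79 80
f 78 80 58
f 79 55 81
f 79 81 80
f 80 81 82
f 80 82 58
f 81 55 83
f 81 83 82
f 82 83 84
f 82 84 58
f 83 55 85
f 83 85 84
f 84 85 86
f 84 86 58
f 85 55 87
f 85 87 86
f 86 87 88
f 86 88 58
f 87 55 56
f 87 56 88
f 88 56 57
f 88 57 58



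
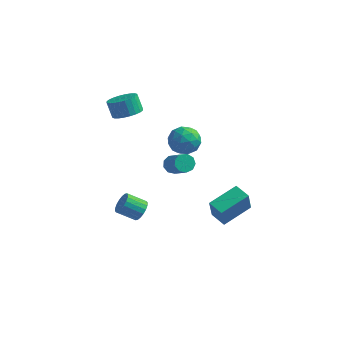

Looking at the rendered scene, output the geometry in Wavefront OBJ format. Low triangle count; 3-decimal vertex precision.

v 2.116 -1.742 -2.374
v 2.14 -2.218 -1.047
v 3.032 -0.246 -1.855
v 3.055 -0.721 -0.527
v 2.965 -2.199 -2.553
v 2.988 -2.674 -1.225
v 3.88 -0.702 -2.033
v 3.904 -1.178 -0.706
v -1.439 1.735 -1.964
v -1.227 1.409 -2.435
v -0.249 0.619 -1.446
v -0.461 0.945 -0.976
v -0.998 1.755 -2.385
v -0.02 0.964 -1.397
v -0.976 2.091 -2.139
v 0.003 1.301 -1.15
v -1.17 2.26 -1.811
v -0.191 1.47 -0.823
v -1.49 2.184 -1.555
v -0.511 1.394 -0.566
v -1.787 1.898 -1.49
v -0.808 1.108 -0.501
v -1.921 1.535 -1.647
v -0.942 0.745 -0.659
v -1.83 1.266 -1.953
v -0.851 0.476 -0.964
v -1.556 1.216 -2.264
v -0.577 0.426 -1.275
v 0.308 0.621 2.136
v 0.644 0.269 1.324
v -0.824 -0.409 2.116
v -0.488 -0.761 1.304
v -0.002 -0.878 2.107
v 0.698 -0.241 2.12
v -0.878 0.101 1.32
v -0.178 0.738 1.333
v -0.09 -0.053 0.82
v 0.452 -0.657 1.306
v -0.632 0.517 2.134
v -0.09 -0.087 2.62
v 0.575 0.536 1.732
v -0.755 -0.676 1.708
v -0.469 -0.744 2.18
v -0.272 -0.951 1.703
v 0.607 0.236 2.2
v 0.805 0.029 1.722
v 0.425 -0.645 2.182
v -0.985 -0.169 1.718
v -0.787 -0.376 1.24
v 0.092 0.811 1.737
v 0.289 0.604 1.26
v -0.605 0.505 1.258
v 0.342 0.14 0.959
v -0.324 -0.466 0.947
v -0.553 0.041 0.956
v -0.142 0.415 0.964
v 0.66 -0.216 1.244
v -0.006 -0.822 1.232
v 0.281 -0.89 1.704
v 0.692 -0.516 1.712
v 0.229 -0.405 0.948
v -0.174 0.682 2.208
v -0.84 0.076 2.196
v -0.872 0.376 1.728
v -0.461 0.75 1.736
v 0.144 0.326 2.493
v -0.522 -0.28 2.481
v -0.038 -0.555 2.476
v 0.373 -0.181 2.484
v -0.409 0.265 2.492
v -2.132 -1.141 -3.87
v -1.78 -1.652 -3.618
v -2.755 -2.01 -2.978
v -3.108 -1.499 -3.23
v -1.73 -1.434 -3.421
v -2.706 -1.792 -2.781
v -1.761 -1.158 -3.313
v -2.736 -1.516 -2.673
v -1.864 -0.879 -3.315
v -2.84 -1.236 -2.675
v -2.021 -0.651 -3.427
v -2.996 -1.009 -2.787
v -2.2 -0.521 -3.627
v -3.175 -0.878 -2.987
v -2.366 -0.513 -3.875
v -3.341 -0.871 -3.235
v -2.485 -0.63 -4.122
v -3.46 -0.988 -3.482
v -2.534 -0.848 -4.319
v -3.51 -1.206 -3.679
v -2.504 -1.124 -4.427
v -3.479 -1.482 -3.787
v -2.4 -1.404 -4.425
v -3.376 -1.761 -3.785
v -2.244 -1.631 -4.313
v -3.219 -1.989 -3.673
v -2.065 -1.762 -4.113
v -3.04 -2.119 -3.473
v -1.899 -1.769 -3.865
v -2.874 -2.127 -3.225
v -3.717 0.896 2.188
v -3.062 0.5 2.58
v -3.488 0.729 3.523
v -4.143 1.124 3.132
v -2.944 0.814 2.557
v -3.37 1.042 3.5
v -2.945 1.14 2.478
v -3.371 1.368 3.421
v -3.063 1.429 2.355
v -3.489 1.657 3.298
v -3.281 1.636 2.206
v -3.706 1.865 3.149
v -3.565 1.731 2.055
v -3.99 1.96 2.998
v -3.872 1.699 1.924
v -4.298 1.928 2.867
v -4.156 1.545 1.833
v -4.581 1.773 2.776
v -4.372 1.291 1.797
v -4.798 1.52 2.74
v -4.49 0.978 1.82
v -4.916 1.206 2.763
v -4.489 0.652 1.899
v -4.915 0.88 2.842
v -4.371 0.363 2.022
v -4.797 0.591 2.965
v -4.154 0.155 2.171
v -4.579 0.384 3.114
v -3.87 0.06 2.322
v -4.295 0.289 3.265
v -3.562 0.092 2.453
v -3.988 0.321 3.396
v -3.279 0.247 2.544
v -3.704 0.475 3.487
f 2 4 1
f 5 2 1
f 1 4 3
f 3 5 1
f 2 8 4
f 6 2 5
f 6 8 2
f 4 8 3
f 7 5 3
f 3 8 7
f 7 6 5
f 8 6 7
f 10 9 13
f 10 13 11
f 11 13 14
f 11 14 12
f 13 9 15
f 13 15 14
f 14 15 16
f 14 16 12
f 15 9 17
f 15 17 16
f 16 17 18
f 16 18 12
f 17 9 19
f 17 19 18
f 18 19 20
f 18 20 12
f 19 9 21
f 19 21 20
f 20 21 22
f 20 22 12
f 21 9 23
f 21 23 22
f 22 23 24
f 22 24 12
f 23 9 25
f 23 25 24
f 24 25 26
f 24 26 12
f 25 9 27
f 25 27 26
f 26 27 28
f 26 28 12
f 27 9 10
f 27 10 28
f 28 10 11
f 28 11 12
f 29 66 45
f 66 40 69
f 45 69 34
f 66 69 45
f 29 45 41
f 45 34 46
f 41 46 30
f 45 46 41
f 29 41 50
f 41 30 51
f 50 51 36
f 41 51 50
f 29 50 62
f 50 36 65
f 62 65 39
f 50 65 62
f 29 62 66
f 62 39 70
f 66 70 40
f 62 70 66
f 30 46 57
f 46 34 60
f 57 60 38
f 46 60 57
f 34 69 47
f 69 40 68
f 47 68 33
f 69 68 47
f 40 70 67
f 70 39 63
f 67 63 31
f 70 63 67
f 39 65 64
f 65 36 52
f 64 52 35
f 65 52 64
f 36 51 56
f 51 30 53
f 56 53 37
f 51 53 56
f 32 58 44
f 58 38 59
f 44 59 33
f 58 59 44
f 32 44 42
f 44 33 43
f 42 43 31
f 44 43 42
f 32 42 49
f 42 31 48
f 49 48 35
f 42 48 49
f 32 49 54
f 49 35 55
f 54 55 37
f 49 55 54
f 32 54 58
f 54 37 61
f 58 61 38
f 54 61 58
f 33 59 47
f 59 38 60
f 47 60 34
f 59 60 47
f 31 43 67
f 43 33 68
f 67 68 40
f 43 68 67
f 35 48 64
f 48 31 63
f 64 63 39
f 48 63 64
f 37 55 56
f 55 35 52
f 56 52 36
f 55 52 56
f 38 61 57
f 61 37 53
f 57 53 30
f 61 53 57
f 72 71 75
f 72 75 73
f 73 75 76
f 73 76 74
f 75 71 77
f 75 77 76
f 76 77 78
f 76 78 74
f 77 71 79
f 77 79 78
f 78 79 80
f 78 80 74
f 79 71 81
f 79 81 80
f 80 81 82
f 80 82 74
f 81 71 83
f 81 83 82
f 82 83 84
f 82 84 74
f 83 71 85
f 83 85 84
f 84 85 86
f 84 86 74
f 85 71 87
f 85 87 86
f 86 87 88
f 86 88 74
f 87 71 89
f 87 89 88
f 88 89 90
f 88 90 74
f 89 71 91
f 89 91 90
f 90 91 92
f 90 92 74
f 91 71 93
f 91 93 92
f 92 93 94
f 92 94 74
f 93 71 95
f 93 95 94
f 94 95 96
f 94 96 74
f 95 71 97
f 95 97 96
f 96 97 98
f 96 98 74
f 97 71 99
f 97 99 98
f 98 99 100
f 98 100 74
f 99 71 72
f 99 72 100
f 100 72 73
f 100 73 74
f 102 101 105
f 102 105 103
f 103 105 106
f 103 106 104
f 105 101 107
f 105 107 106
f 106 107 108
f 106 108 104
f 107 101 109
f 107 109 108
f 108 109 110
f 108 110 104
f 109 101 111
f 109 111 110
f 110 111 112
f 110 112 104
f 111 101 113
f 111 113 112
f 112 113 114
f 112 114 104
f 113 101 115
f 113 115 114
f 114 115 116
f 114 116 104
f 115 101 117
f 115 117 116
f 116 117 118
f 116 118 104
f 117 101 119
f 117 119 118
f 118 119 120
f 118 120 104
f 119 101 121
f 119 121 120
f 120 121 122
f 120 122 104
f 121 101 123
f 121 123 122
f 122 123 124
f 122 124 104
f 123 101 125
f 123 125 124
f 124 125 126
f 124 126 104
f 125 101 127
f 125 127 126
f 126 127 128
f 126 128 104
f 127 101 129
f 127 129 128
f 128 129 130
f 128 130 104
f 129 101 131
f 129 131 130
f 130 131 132
f 130 132 104
f 131 101 133
f 131 133 132
f 132 133 134
f 132 134 104
f 133 101 102
f 133 102 134
f 134 102 103
f 134 103 104



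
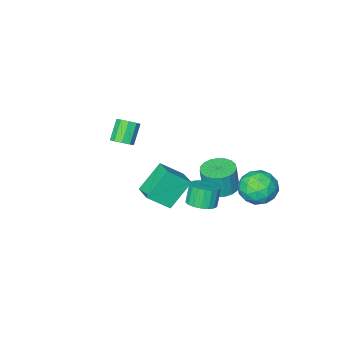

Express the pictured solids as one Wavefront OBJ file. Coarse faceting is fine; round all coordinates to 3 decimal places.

v 1.105 -3.03 0.552
v 1.613 -3.337 0.764
v 0.882 -3.857 1.76
v 0.375 -3.55 1.548
v 1.588 -2.948 0.949
v 0.857 -3.469 1.944
v 1.337 -2.598 0.948
v 0.606 -3.119 1.944
v 0.978 -2.449 0.762
v 0.247 -2.97 1.758
v 0.678 -2.573 0.478
v -0.052 -3.093 1.473
v 0.578 -2.91 0.228
v -0.152 -3.43 1.224
v 0.725 -3.303 0.131
v -0.005 -3.823 1.126
v 1.05 -3.568 0.23
v 0.319 -4.089 1.225
v 1.4 -3.581 0.48
v 0.67 -4.102 1.476
v -0.291 2.143 -1.237
v 0.139 2.756 -0.956
v -0.239 2.531 0.117
v -0.669 1.917 -0.163
v -0.173 2.908 -1.035
v -0.551 2.682 0.039
v -0.509 2.908 -1.153
v -0.887 2.683 -0.08
v -0.801 2.756 -1.288
v -1.18 2.531 -0.214
v -0.993 2.483 -1.413
v -1.371 2.258 -0.339
v -1.045 2.143 -1.502
v -1.424 1.918 -0.429
v -0.948 1.802 -1.54
v -1.327 1.577 -0.466
v -0.721 1.529 -1.517
v -1.099 1.304 -0.444
v -0.409 1.378 -1.439
v -0.787 1.152 -0.365
v -0.073 1.377 -1.32
v -0.451 1.152 -0.247
v 0.22 1.529 -1.186
v -0.159 1.304 -0.112
v 0.411 1.802 -1.061
v 0.033 1.577 0.013
v 0.464 2.142 -0.971
v 0.085 1.917 0.102
v 0.367 2.483 -0.934
v -0.012 2.258 0.14
v 1.367 3.06 2.47
v 2.382 2.572 3.383
v 1.642 4.18 2.763
v 2.657 3.692 3.676
v 2.583 3.108 1.144
v 3.598 2.62 2.057
v 2.858 4.228 1.437
v 3.873 3.74 2.35
v -2.89 4.049 0.172
v -1.992 3.594 -0.254
v -3.888 2.826 -0.626
v -2.99 2.371 -1.052
v -3.176 2.31 0.024
v -2.56 3.066 0.517
v -3.32 3.354 -1.397
v -2.704 4.11 -0.904
v -2.258 3.165 -1.224
v -2.169 2.519 -0.345
v -3.711 3.901 -0.535
v -3.622 3.255 0.344
v -2.353 3.929 0.029
v -3.527 2.491 -0.909
v -3.636 2.455 -0.277
v -3.108 2.187 -0.527
v -2.687 3.618 0.482
v -2.159 3.351 0.232
v -2.855 2.596 0.395
v -3.721 3.069 -1.112
v -3.193 2.802 -1.362
v -2.772 4.233 -0.353
v -2.244 3.965 -0.603
v -3.025 3.824 -1.275
v -1.981 3.409 -0.791
v -2.568 2.69 -1.26
v -2.763 3.268 -1.463
v -2.4 3.713 -1.173
v -1.929 3.029 -0.275
v -2.516 2.31 -0.744
v -2.626 2.275 -0.112
v -2.263 2.719 0.178
v -2.086 2.777 -0.845
v -3.364 4.11 -0.136
v -3.951 3.391 -0.605
v -3.617 3.701 -1.058
v -3.254 4.145 -0.768
v -3.312 3.73 0.38
v -3.899 3.011 -0.089
v -3.48 2.707 0.293
v -3.117 3.152 0.583
v -3.794 3.643 -0.035
v -3.249 -0.453 -3.15
v -2.582 0.221 -3.196
v -2.423 0.167 -1.675
v -3.091 -0.507 -1.63
v -2.911 0.435 -3.154
v -2.752 0.38 -1.633
v -3.299 0.495 -3.111
v -3.14 0.441 -1.59
v -3.679 0.391 -3.075
v -3.52 0.337 -1.555
v -3.984 0.142 -3.052
v -3.825 0.087 -1.532
v -4.162 -0.211 -3.046
v -4.003 -0.265 -1.526
v -4.183 -0.605 -3.058
v -4.024 -0.66 -1.538
v -4.042 -0.973 -3.086
v -3.883 -1.028 -1.566
v -3.764 -1.251 -3.125
v -3.605 -1.306 -1.605
v -3.397 -1.391 -3.169
v -3.238 -1.446 -1.648
v -3.005 -1.369 -3.209
v -2.846 -1.423 -1.688
v -2.655 -1.188 -3.239
v -2.496 -1.243 -1.718
v -2.407 -0.88 -3.254
v -2.249 -0.935 -1.733
v -2.306 -0.499 -3.251
v -2.147 -0.553 -1.73
v -2.367 -0.109 -3.23
v -2.209 -0.163 -1.709
f 2 1 5
f 2 5 3
f 3 5 6
f 3 6 4
f 5 1 7
f 5 7 6
f 6 7 8
f 6 8 4
f 7 1 9
f 7 9 8
f 8 9 10
f 8 10 4
f 9 1 11
f 9 11 10
f 10 11 12
f 10 12 4
f 11 1 13
f 11 13 12
f 12 13 14
f 12 14 4
f 13 1 15
f 13 15 14
f 14 15 16
f 14 16 4
f 15 1 17
f 15 17 16
f 16 17 18
f 16 18 4
f 17 1 19
f 17 19 18
f 18 19 20
f 18 20 4
f 19 1 2
f 19 2 20
f 20 2 3
f 20 3 4
f 22 21 25
f 22 25 23
f 23 25 26
f 23 26 24
f 25 21 27
f 25 27 26
f 26 27 28
f 26 28 24
f 27 21 29
f 27 29 28
f 28 29 30
f 28 30 24
f 29 21 31
f 29 31 30
f 30 31 32
f 30 32 24
f 31 21 33
f 31 33 32
f 32 33 34
f 32 34 24
f 33 21 35
f 33 35 34
f 34 35 36
f 34 36 24
f 35 21 37
f 35 37 36
f 36 37 38
f 36 38 24
f 37 21 39
f 37 39 38
f 38 39 40
f 38 40 24
f 39 21 41
f 39 41 40
f 40 41 42
f 40 42 24
f 41 21 43
f 41 43 42
f 42 43 44
f 42 44 24
f 43 21 45
f 43 45 44
f 44 45 46
f 44 46 24
f 45 21 47
f 45 47 46
f 46 47 48
f 46 48 24
f 47 21 49
f 47 49 48
f 48 49 50
f 48 50 24
f 49 21 22
f 49 22 50
f 50 22 23
f 50 23 24
f 52 54 51
f 55 52 51
f 51 54 53
f 53 55 51
f 52 58 54
f 56 52 55
f 56 58 52
f 54 58 53
f 57 55 53
f 53 58 57
f 57 56 55
f 58 56 57
f 59 96 75
f 96 70 99
f 75 99 64
f 96 99 75
f 59 75 71
f 75 64 76
f 71 76 60
f 75 76 71
f 59 71 80
f 71 60 81
f 80 81 66
f 71 81 80
f 59 80 92
f 80 66 95
f 92 95 69
f 80 95 92
f 59 92 96
f 92 69 100
f 96 100 70
f 92 100 96
f 60 76 87
f 76 64 90
f 87 90 68
f 76 90 87
f 64 99 77
f 99 70 98
f 77 98 63
f 99 98 77
f 70 100 97
f 100 69 93
f 97 93 61
f 100 93 97
f 69 95 94
f 95 66 82
f 94 82 65
f 95 82 94
f 66 81 86
f 81 60 83
f 86 83 67
f 81 83 86
f 62 88 74
f 88 68 89
f 74 89 63
f 88 89 74
f 62 74 72
f 74 63 73
f 72 73 61
f 74 73 72
f 62 72 79
f 72 61 78
f 79 78 65
f 72 78 79
f 62 79 84
f 79 65 85
f 84 85 67
f 79 85 84
f 62 84 88
f 84 67 91
f 88 91 68
f 84 91 88
f 63 89 77
f 89 68 90
f 77 90 64
f 89 90 77
f 61 73 97
f 73 63 98
f 97 98 70
f 73 98 97
f 65 78 94
f 78 61 93
f 94 93 69
f 78 93 94
f 67 85 86
f 85 65 82
f 86 82 66
f 85 82 86
f 68 91 87
f 91 67 83
f 87 83 60
f 91 83 87
f 102 101 105
f 102 105 103
f 103 105 106
f 103 106 104
f 105 101 107
f 105 107 106
f 106 107 108
f 106 108 104
f 107 101 109
f 107 109 108
f 108 109 110
f 108 110 104
f 109 101 111
f 109 111 110
f 110 111 112
f 110 112 104
f 111 101 113
f 111 113 112
f 112 113 114
f 112 114 104
f 113 101 115
f 113 115 114
f 114 115 116
f 114 116 104
f 115 101 117
f 115 117 116
f 116 117 118
f 116 118 104
f 117 101 119
f 117 119 118
f 118 119 120
f 118 120 104
f 119 101 121
f 119 121 120
f 120 121 122
f 120 122 104
f 121 101 123
f 121 123 122
f 122 123 124
f 122 124 104
f 123 101 125
f 123 125 124
f 124 125 126
f 124 126 104
f 125 101 127
f 125 127 126
f 126 127 128
f 126 128 104
f 127 101 129
f 127 129 128
f 128 129 130
f 128 130 104
f 129 101 131
f 129 131 130
f 130 131 132
f 130 132 104
f 131 101 102
f 131 102 132
f 132 102 103
f 132 103 104



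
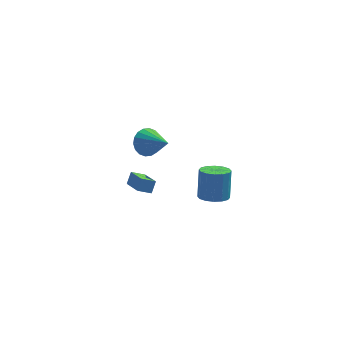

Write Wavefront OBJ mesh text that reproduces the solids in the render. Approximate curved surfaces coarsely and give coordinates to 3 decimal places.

v 3.829 -3.262 -0.484
v 4.713 -3.365 -0.513
v 4.854 -2.641 1.194
v 3.971 -2.538 1.224
v 4.636 -2.945 -0.685
v 4.777 -2.22 1.022
v 4.343 -2.61 -0.803
v 4.484 -1.885 0.904
v 3.912 -2.449 -0.836
v 4.054 -1.724 0.871
v 3.46 -2.507 -0.774
v 3.601 -1.782 0.933
v 3.106 -2.767 -0.634
v 3.247 -2.042 1.073
v 2.946 -3.159 -0.454
v 3.087 -2.435 1.253
v 3.023 -3.58 -0.282
v 3.164 -2.855 1.425
v 3.316 -3.915 -0.164
v 3.457 -3.19 1.543
v 3.746 -4.076 -0.131
v 3.888 -3.351 1.576
v 4.199 -4.018 -0.193
v 4.34 -3.293 1.514
v 4.553 -3.758 -0.333
v 4.694 -3.033 1.374
v 0.175 1.969 -4.035
v 0.681 0.387 -3.266
v -0.638 1.892 -3.658
v -0.132 0.31 -2.89
v 0.452 2.39 -3.35
v 0.958 0.808 -2.582
v -0.361 2.313 -2.974
v 0.145 0.731 -2.205
v 0.762 4.711 -2.397
v 1.525 5.352 -2.318
v 1.878 3.249 -1.303
v 1.284 5.44 -1.955
v 0.939 5.384 -1.679
v 0.56 5.194 -1.546
v 0.22 4.909 -1.581
v -0.012 4.584 -1.778
v -0.091 4.284 -2.097
v -0.001 4.069 -2.476
v 0.24 3.981 -2.84
v 0.585 4.038 -3.115
v 0.965 4.228 -3.249
v 1.304 4.513 -3.214
v 1.537 4.838 -3.017
v 1.615 5.137 -2.697
f 2 1 5
f 2 5 3
f 3 5 6
f 3 6 4
f 5 1 7
f 5 7 6
f 6 7 8
f 6 8 4
f 7 1 9
f 7 9 8
f 8 9 10
f 8 10 4
f 9 1 11
f 9 11 10
f 10 11 12
f 10 12 4
f 11 1 13
f 11 13 12
f 12 13 14
f 12 14 4
f 13 1 15
f 13 15 14
f 14 15 16
f 14 16 4
f 15 1 17
f 15 17 16
f 16 17 18
f 16 18 4
f 17 1 19
f 17 19 18
f 18 19 20
f 18 20 4
f 19 1 21
f 19 21 20
f 20 21 22
f 20 22 4
f 21 1 23
f 21 23 22
f 22 23 24
f 22 24 4
f 23 1 25
f 23 25 24
f 24 25 26
f 24 26 4
f 25 1 2
f 25 2 26
f 26 2 3
f 26 3 4
f 28 30 27
f 31 28 27
f 27 30 29
f 29 31 27
f 28 34 30
f 32 28 31
f 32 34 28
f 30 34 29
f 33 31 29
f 29 34 33
f 33 32 31
f 34 32 33
f 36 35 38
f 36 38 37
f 38 35 39
f 38 39 37
f 39 35 40
f 39 40 37
f 40 35 41
f 40 41 37
f 41 35 42
f 41 42 37
f 42 35 43
f 42 43 37
f 43 35 44
f 43 44 37
f 44 35 45
f 44 45 37
f 45 35 46
f 45 46 37
f 46 35 47
f 46 47 37
f 47 35 48
f 47 48 37
f 48 35 49
f 48 49 37
f 49 35 50
f 49 50 37
f 50 35 36
f 50 36 37



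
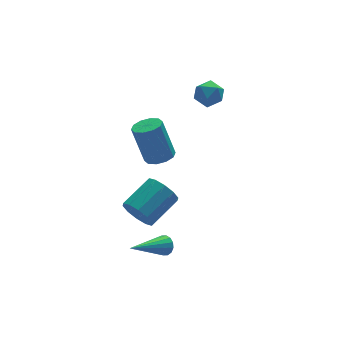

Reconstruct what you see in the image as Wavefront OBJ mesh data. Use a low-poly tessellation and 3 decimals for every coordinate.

v 2.786 3.19 3.494
v 3.284 2.75 3.013
v 1.736 2.73 2.827
v 2.234 2.29 2.346
v 2.141 2.087 3.135
v 2.791 2.371 3.547
v 2.229 3.109 2.293
v 2.879 3.393 2.705
v 2.94 2.7 2.27
v 2.886 2.069 2.791
v 2.134 3.411 3.049
v 2.08 2.78 3.57
v -2.548 -0.939 -1.423
v -2.049 -1.438 -1.997
v -0.494 -0.721 -1.272
v -0.992 -0.221 -0.697
v -2.16 -0.946 -2.246
v -0.605 -0.229 -1.521
v -2.419 -0.451 -2.18
v -0.863 0.266 -1.455
v -2.727 -0.142 -1.826
v -1.171 0.575 -1.1
v -2.966 -0.138 -1.317
v -1.411 0.58 -0.591
v -3.046 -0.439 -0.848
v -1.491 0.278 -0.123
v -2.935 -0.931 -0.599
v -1.38 -0.214 0.126
v -2.677 -1.426 -0.665
v -1.121 -0.709 0.06
v -2.369 -1.735 -1.02
v -0.813 -1.018 -0.294
v -2.129 -1.74 -1.529
v -0.574 -1.022 -0.803
v -2.294 -3.661 -1.414
v -2.012 -3.945 -1.052
v -4.166 -4.259 -0.426
v -2.035 -3.69 -0.941
v -2.128 -3.426 -0.956
v -2.265 -3.226 -1.095
v -2.409 -3.142 -1.319
v -2.523 -3.197 -1.568
v -2.576 -3.376 -1.776
v -2.552 -3.632 -1.887
v -2.46 -3.895 -1.871
v -2.323 -4.095 -1.733
v -2.178 -4.179 -1.509
v -2.064 -4.124 -1.26
v -1.23 -0.425 1.932
v -0.535 -0.585 2.127
v -0.954 -0.055 4.062
v -1.65 0.105 3.868
v -0.549 -0.145 2.003
v -0.968 0.385 3.938
v -0.824 0.188 1.852
v -1.243 0.718 3.788
v -1.254 0.287 1.732
v -1.673 0.817 3.667
v -1.675 0.114 1.688
v -2.094 0.644 3.624
v -1.926 -0.265 1.738
v -2.345 0.265 3.673
v -1.912 -0.705 1.862
v -2.331 -0.175 3.797
v -1.637 -1.038 2.012
v -2.056 -0.508 3.948
v -1.207 -1.137 2.133
v -1.626 -0.607 4.068
v -0.786 -0.964 2.176
v -1.205 -0.434 4.112
f 1 12 6
f 1 6 2
f 1 2 8
f 1 8 11
f 1 11 12
f 2 6 10
f 6 12 5
f 12 11 3
f 11 8 7
f 8 2 9
f 4 10 5
f 4 5 3
f 4 3 7
f 4 7 9
f 4 9 10
f 5 10 6
f 3 5 12
f 7 3 11
f 9 7 8
f 10 9 2
f 14 13 17
f 14 17 15
f 15 17 18
f 15 18 16
f 17 13 19
f 17 19 18
f 18 19 20
f 18 20 16
f 19 13 21
f 19 21 20
f 20 21 22
f 20 22 16
f 21 13 23
f 21 23 22
f 22 23 24
f 22 24 16
f 23 13 25
f 23 25 24
f 24 25 26
f 24 26 16
f 25 13 27
f 25 27 26
f 26 27 28
f 26 28 16
f 27 13 29
f 27 29 28
f 28 29 30
f 28 30 16
f 29 13 31
f 29 31 30
f 30 31 32
f 30 32 16
f 31 13 33
f 31 33 32
f 32 33 34
f 32 34 16
f 33 13 14
f 33 14 34
f 34 14 15
f 34 15 16
f 36 35 38
f 36 38 37
f 38 35 39
f 38 39 37
f 39 35 40
f 39 40 37
f 40 35 41
f 40 41 37
f 41 35 42
f 41 42 37
f 42 35 43
f 42 43 37
f 43 35 44
f 43 44 37
f 44 35 45
f 44 45 37
f 45 35 46
f 45 46 37
f 46 35 47
f 46 47 37
f 47 35 48
f 47 48 37
f 48 35 36
f 48 36 37
f 50 49 53
f 50 53 51
f 51 53 54
f 51 54 52
f 53 49 55
f 53 55 54
f 54 55 56
f 54 56 52
f 55 49 57
f 55 57 56
f 56 57 58
f 56 58 52
f 57 49 59
f 57 59 58
f 58 59 60
f 58 60 52
f 59 49 61
f 59 61 60
f 60 61 62
f 60 62 52
f 61 49 63
f 61 63 62
f 62 63 64
f 62 64 52
f 63 49 65
f 63 65 64
f 64 65 66
f 64 66 52
f 65 49 67
f 65 67 66
f 66 67 68
f 66 68 52
f 67 49 69
f 67 69 68
f 68 69 70
f 68 70 52
f 69 49 50
f 69 50 70
f 70 50 51
f 70 51 52

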